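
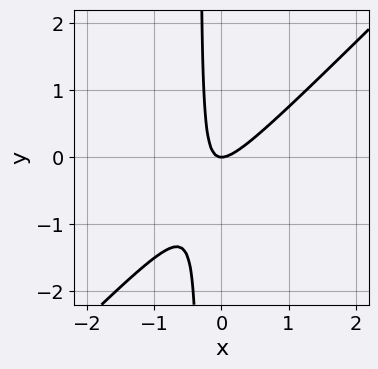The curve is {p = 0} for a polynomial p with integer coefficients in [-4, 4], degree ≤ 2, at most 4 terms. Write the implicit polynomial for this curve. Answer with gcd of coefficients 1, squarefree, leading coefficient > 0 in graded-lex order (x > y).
3*x^2 - 3*x*y - y

First, the degree is 2 — the shape is more complex than any degree-1 curve.
Then, checking where it meets the axes: it crosses the y-axis at the gridline y = 0; one x-axis crossing is at x = 0.
Finally, assembling these constraints gives the stated polynomial.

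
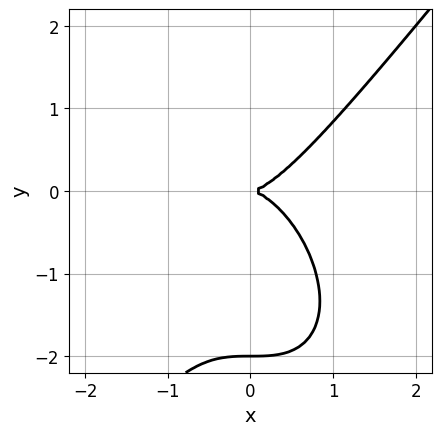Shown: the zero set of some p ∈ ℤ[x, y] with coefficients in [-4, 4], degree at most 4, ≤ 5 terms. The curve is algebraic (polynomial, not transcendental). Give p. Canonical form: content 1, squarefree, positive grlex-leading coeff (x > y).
2*x^3 - y^3 - 2*y^2

The degree is 3 — a generic line meets the curve in up to 3 points.
Reading off the gridlines: among the integer gridlines, it crosses the y-axis at y ∈ {-2, 0}; it crosses the x-axis at the gridline x = 0.
Fitting integer coefficients to these (and the overall shape) gives p.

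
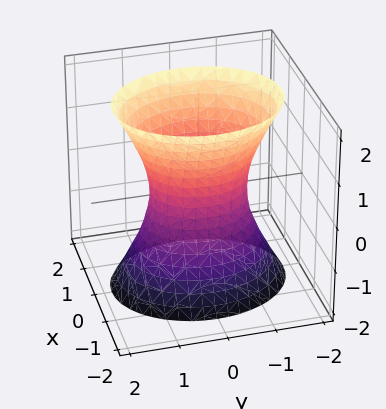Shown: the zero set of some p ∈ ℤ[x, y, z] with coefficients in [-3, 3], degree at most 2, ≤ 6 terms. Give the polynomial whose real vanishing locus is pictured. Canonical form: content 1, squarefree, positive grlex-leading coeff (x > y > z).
The degree is 2 — an hourglass — one-sheet hyperboloid; a quadric.
Symmetries: the x ↦ −x reflection is a symmetry, so x appears only in even powers; mirror symmetry y ↦ −y ⇒ only even powers of y; it's symmetric under z → −z, forcing even powers of z.
Against the integer gridlines: it misses every integer gridline on the z-axis; among the integer gridlines, it crosses the y-axis at y ∈ {-1, 1}.
Matching integer coefficients to the picture gives p.

3*x^2 + 2*y^2 - z^2 - 2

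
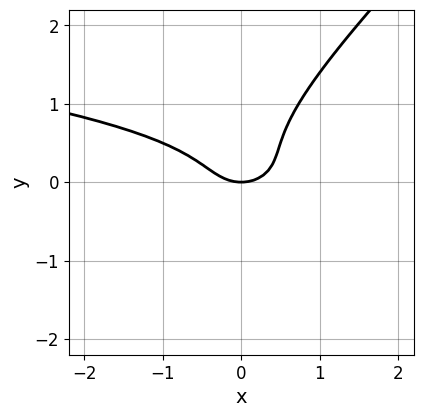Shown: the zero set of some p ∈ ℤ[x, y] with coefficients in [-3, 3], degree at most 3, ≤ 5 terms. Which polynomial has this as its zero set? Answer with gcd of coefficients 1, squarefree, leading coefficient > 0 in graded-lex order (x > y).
1. deg p = 3.
2. Reading off the gridlines: it meets the x-axis at x = 0 (among the integer gridlines); it crosses the y-axis at the gridline y = 0.
3. The integer polynomial consistent with all of this is the stated p.

2*x*y^2 - 2*y^3 + x^2 + y^2 - y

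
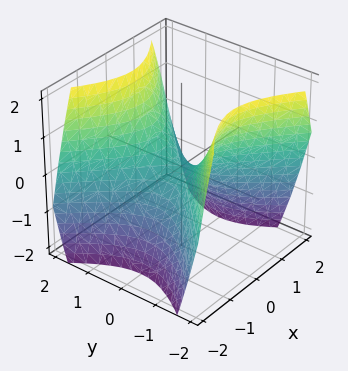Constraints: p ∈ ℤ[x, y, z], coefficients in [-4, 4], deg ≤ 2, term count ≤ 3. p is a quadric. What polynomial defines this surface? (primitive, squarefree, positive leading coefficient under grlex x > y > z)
x^2 - y^2 + z

deg p = 2. A hyperbolic paraboloid; a quadric.
Symmetries: the x ↦ −x reflection is a symmetry, so x appears only in even powers; the y ↦ −y reflection is a symmetry, so y appears only in even powers.
From the visible intercepts: one y-axis crossing is at y = 0; it meets the z-axis at z = 0 (among the integer gridlines).
Together with the visible shape, these determine p as stated.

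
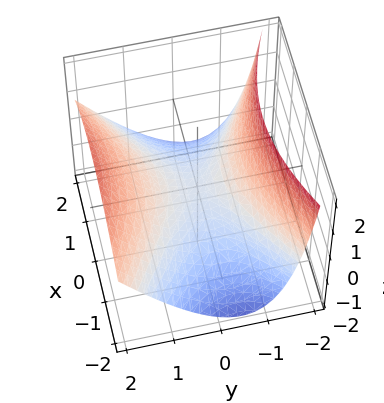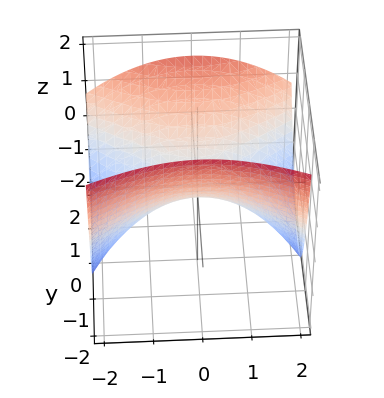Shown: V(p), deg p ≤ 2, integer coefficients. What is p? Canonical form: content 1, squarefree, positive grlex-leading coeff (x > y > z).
x^2 - 2*y^2 + y*z + 3*z

(a) The degree is 2 — the shape is more complex than any degree-1 surface.
(b) Checking where it meets the axes: one z-axis crossing is at z = 0; one x-axis crossing is at x = 0; one y-axis crossing is at y = 0.
(c) Matching integer coefficients to the picture gives p.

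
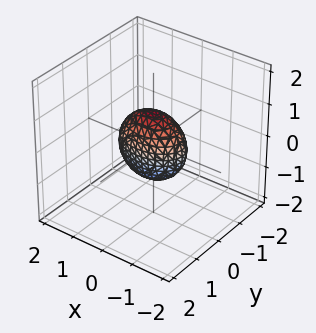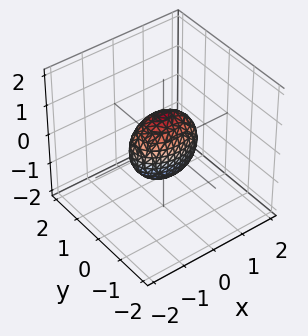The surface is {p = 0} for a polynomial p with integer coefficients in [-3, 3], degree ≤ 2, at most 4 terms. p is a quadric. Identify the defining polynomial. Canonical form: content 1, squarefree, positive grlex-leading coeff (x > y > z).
x^2 + 2*y^2 + z^2 - 1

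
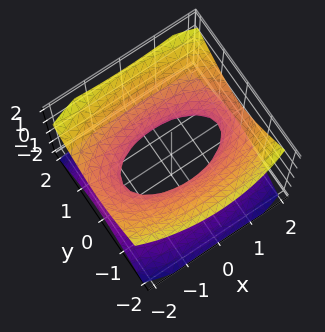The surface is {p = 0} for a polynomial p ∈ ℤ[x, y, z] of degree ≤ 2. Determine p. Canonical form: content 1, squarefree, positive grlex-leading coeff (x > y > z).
Degree: an hourglass — one-sheet hyperboloid; a quadric, so deg p = 2.
Symmetries: mirror symmetry z ↦ −z ⇒ only even powers of z; mirror symmetry x ↦ −x ⇒ only even powers of x; mirror symmetry y ↦ −y ⇒ only even powers of y.
From the axis intercepts and sections: it misses every integer gridline on the z-axis.
Together with the visible shape, these determine p as stated.

x^2 + 3*y^2 - 3*z^2 - 2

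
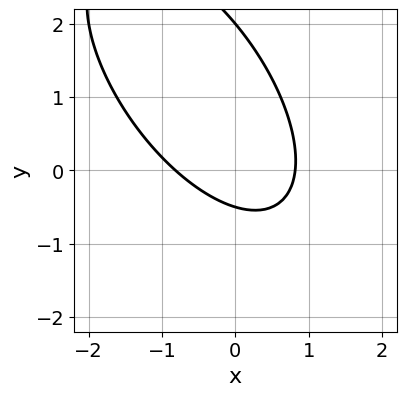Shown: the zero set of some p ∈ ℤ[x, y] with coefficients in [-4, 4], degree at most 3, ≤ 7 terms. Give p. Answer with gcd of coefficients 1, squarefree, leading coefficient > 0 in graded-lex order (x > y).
3*x^2 + 3*x*y + 2*y^2 - 3*y - 2

(a) Degree: the shape is more complex than any degree-1 curve, so deg p = 2.
(b) Checking where it meets the axes: one y-axis crossing is at y = 2.
(c) Matching integer coefficients to the picture gives p.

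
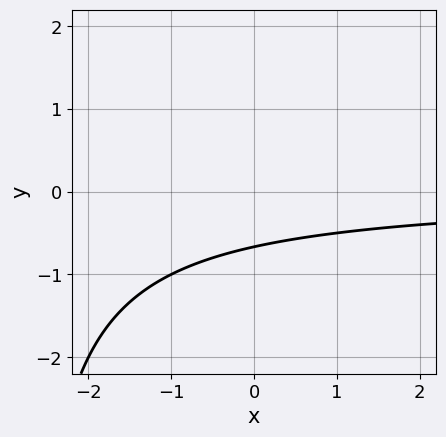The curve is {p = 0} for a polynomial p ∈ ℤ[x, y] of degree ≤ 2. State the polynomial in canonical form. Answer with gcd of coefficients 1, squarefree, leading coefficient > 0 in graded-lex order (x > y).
x*y + 3*y + 2

1. deg p = 2. The shape is more complex than any degree-1 curve.
2. Reading off the gridlines: no x-intercept at any integer in the box.
3. Fitting integer coefficients to these (and the overall shape) gives p.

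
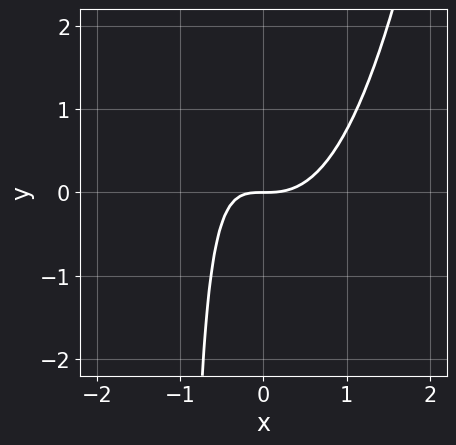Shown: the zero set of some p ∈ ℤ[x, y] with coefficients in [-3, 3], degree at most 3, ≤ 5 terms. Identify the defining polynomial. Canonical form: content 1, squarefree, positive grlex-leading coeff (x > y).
3*x^3 - 2*x*y - 2*y

1. The degree is 3 — no degree-2 curve has this shape.
2. Checking where it meets the axes: one x-axis crossing is at x = 0; it meets the y-axis at y = 0 (among the integer gridlines).
3. Putting this together gives p.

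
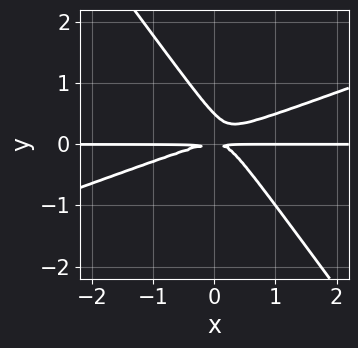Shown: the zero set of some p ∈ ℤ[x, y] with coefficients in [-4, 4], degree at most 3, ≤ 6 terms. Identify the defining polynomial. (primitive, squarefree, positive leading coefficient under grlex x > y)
x^2*y - 2*x*y^2 - 2*y^3 + y^2

1. The degree is 3 — no degree-2 curve has this shape.
2. From the visible intercepts: the visible x-axis segment lies entirely on the curve.
3. The integer polynomial consistent with all of this is the stated p.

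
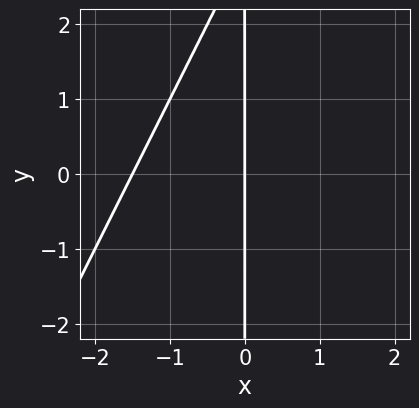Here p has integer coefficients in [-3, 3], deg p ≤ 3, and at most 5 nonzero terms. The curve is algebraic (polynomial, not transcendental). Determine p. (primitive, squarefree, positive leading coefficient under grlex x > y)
(a) Degree: no degree-1 curve has this shape, so deg p = 2.
(b) Observable constraints: the visible y-axis segment lies entirely on the curve; it meets the x-axis at x = 0 (among the integer gridlines).
(c) Fitting integer coefficients to these (and the overall shape) gives p.

2*x^2 - x*y + 3*x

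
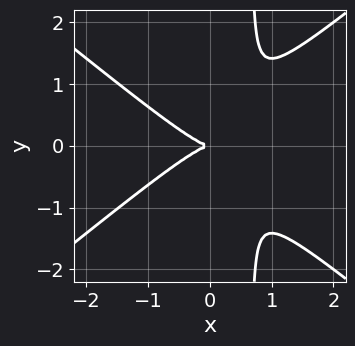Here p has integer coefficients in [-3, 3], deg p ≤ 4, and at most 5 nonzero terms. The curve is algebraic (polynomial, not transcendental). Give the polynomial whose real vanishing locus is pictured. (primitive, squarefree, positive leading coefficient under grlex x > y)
First, deg p = 3. A generic line meets the curve in up to 3 points.
Then, symmetries: the y ↦ −y reflection is a symmetry, so y appears only in even powers.
Next, checking where it meets the axes: one x-axis crossing is at x = 0; it meets the y-axis at y = 0 (among the integer gridlines).
Finally, putting this together gives p.

2*x^3 - 3*x*y^2 + 2*y^2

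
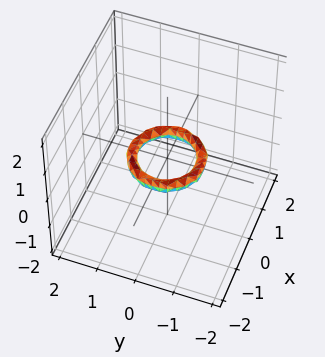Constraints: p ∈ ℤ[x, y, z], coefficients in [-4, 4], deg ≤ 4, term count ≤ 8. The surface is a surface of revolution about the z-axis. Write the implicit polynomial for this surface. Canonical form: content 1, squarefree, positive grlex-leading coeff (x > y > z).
2*x^4 + 4*x^2*y^2 + 2*y^4 - 3*x^2 - 3*y^2 + 3*z^2 + 1

(a) deg p = 4. A generic line meets the surface in up to 4 points.
(b) Symmetries: rotational symmetry about the z-axis ⇒ p depends on x, y only through x² + y².
(c) Observable constraints: the y-axis gridline crossings are at y ∈ {-1, 1}; a circular section at z = 0 has radius between 0 and 1; the surface avoids every integer z-axis point in the box; the x-axis gridline crossings are at x ∈ {-1, 1}.
(d) Matching integer coefficients to the picture gives p.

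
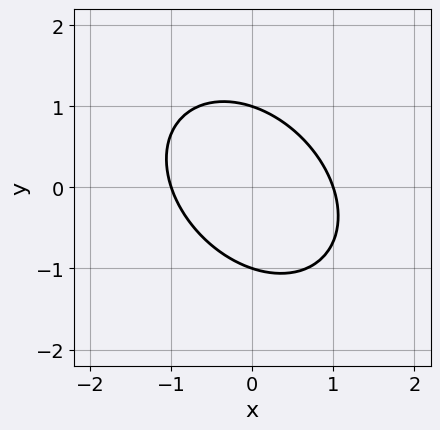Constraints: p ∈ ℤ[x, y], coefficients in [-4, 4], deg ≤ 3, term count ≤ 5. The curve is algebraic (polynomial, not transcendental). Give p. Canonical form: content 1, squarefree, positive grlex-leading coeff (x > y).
3*x^2 + 2*x*y + 3*y^2 - 3

(a) Degree: no degree-1 curve has this shape, so deg p = 2.
(b) From the visible intercepts: the x-axis gridline crossings are at x ∈ {-1, 1}; the y-axis gridline crossings are at y ∈ {-1, 1}.
(c) Assembling these constraints gives the stated polynomial.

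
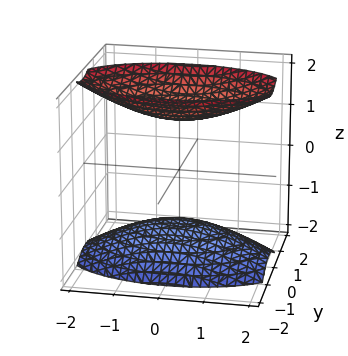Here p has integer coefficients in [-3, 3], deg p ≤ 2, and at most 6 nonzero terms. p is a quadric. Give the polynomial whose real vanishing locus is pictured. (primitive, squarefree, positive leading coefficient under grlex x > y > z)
(a) The picture has 2 separate pieces. They look like related sheets of one shape, so recover p as a whole.
(b) deg p = 2. Two sheets facing apart; a quadric.
(c) Symmetries: the x ↦ −x reflection is a symmetry, so x appears only in even powers; the y ↦ −y reflection is a symmetry, so y appears only in even powers; the z ↦ −z reflection is a symmetry, so z appears only in even powers.
(d) Checking where it meets the axes: no y-intercept at any integer in the box; no x-intercept at any integer in the box.
(e) These observations pin down the coefficients.

x^2 + 3*y^2 - 2*z^2 + 3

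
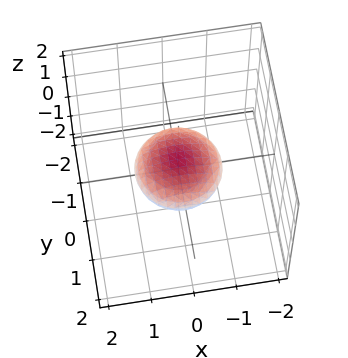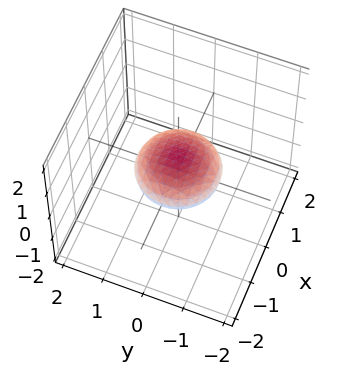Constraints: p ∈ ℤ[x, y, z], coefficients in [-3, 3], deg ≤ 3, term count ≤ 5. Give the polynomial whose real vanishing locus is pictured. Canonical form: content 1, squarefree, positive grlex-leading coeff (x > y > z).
x^2 + y^2 + 3*z^2 - 1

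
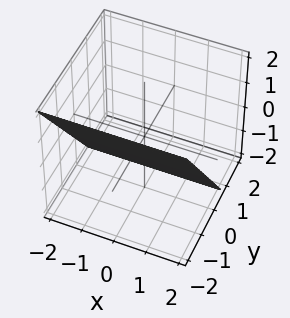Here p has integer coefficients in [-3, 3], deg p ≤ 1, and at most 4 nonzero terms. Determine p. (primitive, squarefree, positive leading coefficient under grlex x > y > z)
3*y + 2*z + 2

(a) The degree is 1 — every cross-section is a straight line — this is a plane.
(b) Observable constraints: it misses every integer gridline on the x-axis; one z-axis crossing is at z = -1.
(c) Solving for integer coefficients yields p as stated.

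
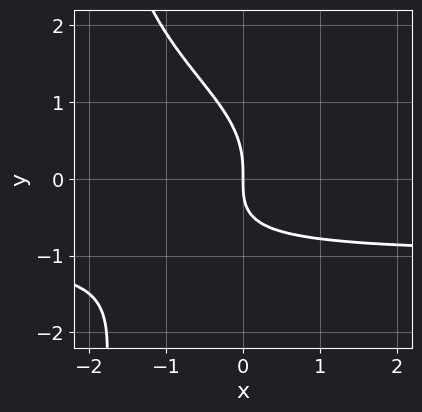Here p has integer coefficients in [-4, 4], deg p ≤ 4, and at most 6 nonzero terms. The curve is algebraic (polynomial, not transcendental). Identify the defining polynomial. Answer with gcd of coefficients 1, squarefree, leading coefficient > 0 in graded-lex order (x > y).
1. deg p = 4. The shape is more complex than any degree-3 curve.
2. Checking where it meets the axes: it meets the x-axis at x = 0 (among the integer gridlines); it meets the y-axis at y = 0 (among the integer gridlines).
3. Assembling these constraints gives the stated polynomial.

x*y^3 + 2*y^3 + 2*x*y + 3*x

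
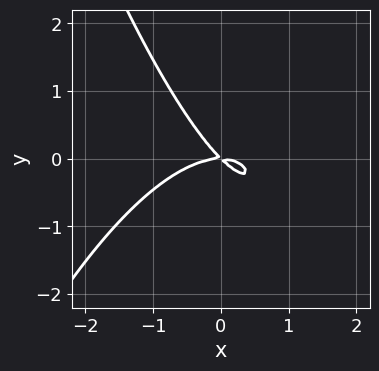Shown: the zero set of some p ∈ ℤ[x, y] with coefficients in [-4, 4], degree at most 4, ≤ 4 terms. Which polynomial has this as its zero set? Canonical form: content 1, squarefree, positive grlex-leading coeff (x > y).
2*x^3 + 3*x*y + 3*y^2

1. deg p = 3. A generic line meets the curve in up to 3 points.
2. From the axis intercepts and sections: it meets the y-axis at y = 0 (among the integer gridlines); one x-axis crossing is at x = 0.
3. Solving for integer coefficients yields p as stated.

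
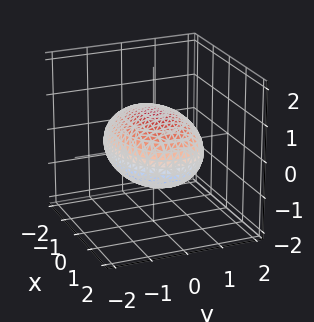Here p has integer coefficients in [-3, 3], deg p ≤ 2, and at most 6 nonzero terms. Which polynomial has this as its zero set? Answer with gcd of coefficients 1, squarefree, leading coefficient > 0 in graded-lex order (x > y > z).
x^2 + 2*y^2 + 3*z^2 - 3

(a) deg p = 2. A closed, bounded, convex surface; a quadric.
(b) Symmetries: the z ↦ −z reflection is a symmetry, so z appears only in even powers; the y ↦ −y reflection is a symmetry, so y appears only in even powers; it's symmetric under x → −x, forcing even powers of x.
(c) Observable constraints: the z-axis gridline crossings are at z ∈ {-1, 1}.
(d) The integer polynomial consistent with all of this is the stated p.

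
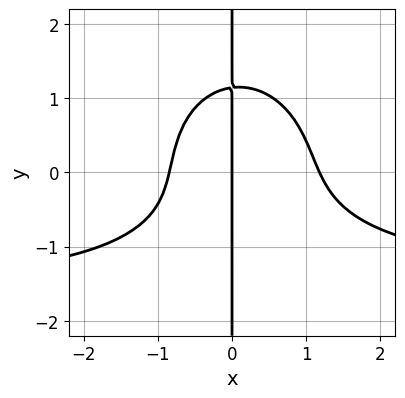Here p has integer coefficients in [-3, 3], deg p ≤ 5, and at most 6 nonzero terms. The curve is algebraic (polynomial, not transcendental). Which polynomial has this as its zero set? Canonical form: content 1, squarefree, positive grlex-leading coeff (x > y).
2*x^3*y + 2*x*y^3 + 3*x^3 - x^2 - 3*x

The degree is 4 — a generic line meets the curve in up to 4 points.
Against the integer gridlines: the visible y-axis segment lies entirely on the curve; it crosses the x-axis at the gridline x = 0.
Fitting integer coefficients to these (and the overall shape) gives p.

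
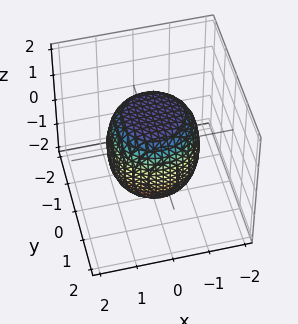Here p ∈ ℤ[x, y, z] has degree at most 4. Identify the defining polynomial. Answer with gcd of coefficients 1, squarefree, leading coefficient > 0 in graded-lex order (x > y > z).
2*x^4 + 4*x^2*y^2 + 2*y^4 - x^2 - y^2 + 2*z^2 - 3

First, deg p = 4. The shape is more complex than any degree-3 surface.
Next, symmetries: the surface is invariant under rotation about z: p = q(x² + y², z).
Next, against the integer gridlines: a circular section at z = 1 has radius exactly 1.
Finally, the integer polynomial consistent with all of this is the stated p.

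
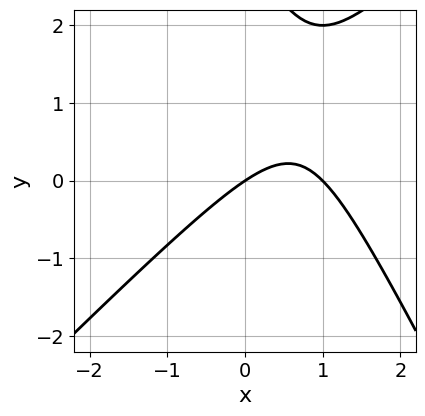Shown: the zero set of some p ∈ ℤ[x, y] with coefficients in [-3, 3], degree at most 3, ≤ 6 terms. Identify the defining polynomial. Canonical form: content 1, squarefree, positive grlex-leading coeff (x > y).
2*x^2 - x*y - y^2 - 2*x + 3*y

First, degree: the shape is more complex than any degree-1 curve, so deg p = 2.
Then, reading off the gridlines: it meets the y-axis at y = 0 (among the integer gridlines); the x-axis gridline crossings are at x ∈ {0, 1}.
Finally, these observations pin down the coefficients.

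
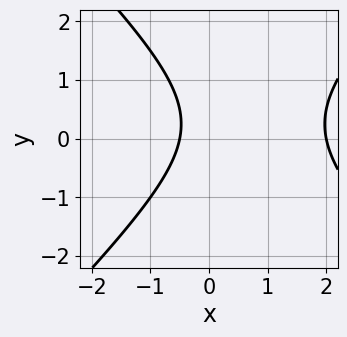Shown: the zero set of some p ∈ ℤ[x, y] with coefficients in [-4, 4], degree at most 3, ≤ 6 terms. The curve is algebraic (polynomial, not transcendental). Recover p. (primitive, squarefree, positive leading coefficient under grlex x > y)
First, degree: no degree-1 curve has this shape, so deg p = 2.
Next, from the visible intercepts: the curve avoids every integer y-axis point in the box; it crosses the x-axis at the gridline x = 2.
Finally, solving for integer coefficients yields p as stated.

2*x^2 - 2*y^2 - 3*x + y - 2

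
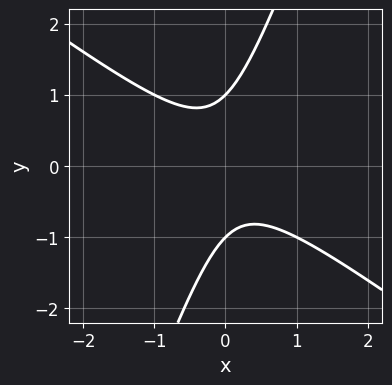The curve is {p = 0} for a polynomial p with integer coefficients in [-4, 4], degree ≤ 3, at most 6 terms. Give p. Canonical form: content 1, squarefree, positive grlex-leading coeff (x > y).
2*x^2 + 2*x*y - y^2 + 1

First, degree: a generic line meets the curve in up to 2 points, so deg p = 2.
Then, checking where it meets the axes: among the integer gridlines, it crosses the y-axis at y ∈ {-1, 1}; no x-intercept at any integer in the box.
Finally, together with the visible shape, these determine p as stated.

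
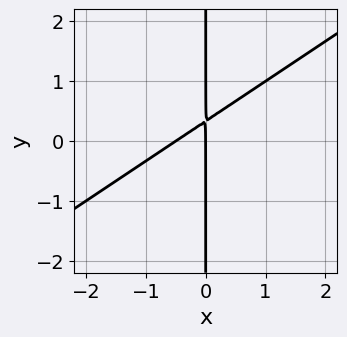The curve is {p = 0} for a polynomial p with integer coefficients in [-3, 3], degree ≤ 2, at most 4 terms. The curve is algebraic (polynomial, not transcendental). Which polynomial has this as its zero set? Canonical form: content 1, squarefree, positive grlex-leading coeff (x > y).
2*x^2 - 3*x*y + x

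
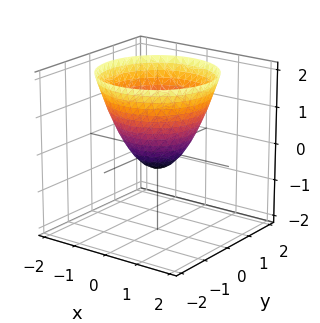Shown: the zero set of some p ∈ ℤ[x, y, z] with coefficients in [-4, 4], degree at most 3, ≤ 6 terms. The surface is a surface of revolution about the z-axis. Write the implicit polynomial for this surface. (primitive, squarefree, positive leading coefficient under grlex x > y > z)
2*x^2 + 2*y^2 - 2*z - 1

The degree is 2 — a generic line meets the surface in up to 2 points.
Symmetry: the surface is invariant under rotation about z: p = q(x² + y², z).
Checking where it meets the axes: a circular section at z = 1 has radius between 1 and 2.
Matching integer coefficients to the picture gives p.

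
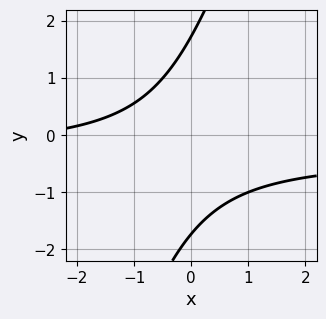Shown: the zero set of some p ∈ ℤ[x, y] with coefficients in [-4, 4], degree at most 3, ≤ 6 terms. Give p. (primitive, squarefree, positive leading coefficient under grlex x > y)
deg p = 2. The shape is more complex than any degree-1 curve.
Against the integer gridlines: it misses every integer gridline on the x-axis.
Fitting integer coefficients to these (and the overall shape) gives p.

3*x*y - y^2 + x + 3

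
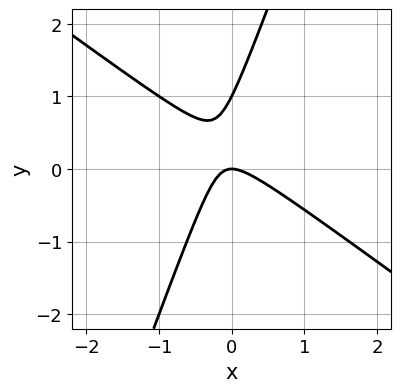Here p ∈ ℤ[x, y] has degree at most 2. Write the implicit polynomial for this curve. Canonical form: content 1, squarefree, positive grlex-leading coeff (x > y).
First, the degree is 2 — a generic line meets the curve in up to 2 points.
Then, reading off the gridlines: it crosses the x-axis at the gridline x = 0; among the integer gridlines, it crosses the y-axis at y ∈ {0, 1}.
Finally, these observations pin down the coefficients.

2*x^2 + 2*x*y - y^2 + y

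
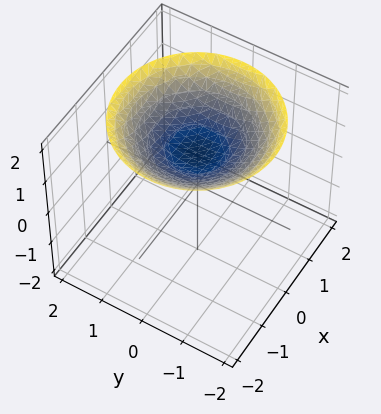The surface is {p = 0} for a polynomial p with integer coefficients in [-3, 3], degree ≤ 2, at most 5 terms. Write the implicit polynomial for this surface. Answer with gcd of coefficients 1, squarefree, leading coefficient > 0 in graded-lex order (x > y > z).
1. deg p = 2. A generic line meets the surface in up to 2 points.
2. Symmetry: the z-axis is an axis of rotation, so x and y enter only as x² + y².
3. Reading off the gridlines: a circular section at z = 2 has radius between 1 and 2; the surface avoids every integer x-axis point in the box; it meets the z-axis at z = 1 (among the integer gridlines); it misses every integer gridline on the y-axis.
4. Fitting integer coefficients to these (and the overall shape) gives p.

x^2 + y^2 - 3*z + 3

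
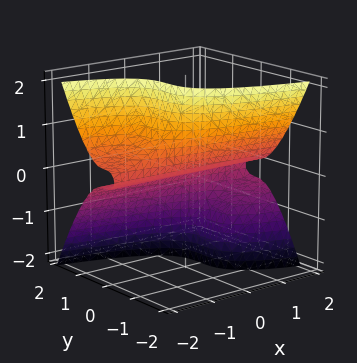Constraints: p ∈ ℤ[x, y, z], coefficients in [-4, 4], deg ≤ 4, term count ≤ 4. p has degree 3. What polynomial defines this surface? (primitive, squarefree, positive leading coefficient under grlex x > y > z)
x*z^2 + 2*y^3 + z

1. Degree: no degree-2 surface has this shape, so deg p = 3.
2. From the visible intercepts: one z-axis crossing is at z = 0; the visible x-axis segment lies entirely on the surface; it crosses the y-axis at the gridline y = 0.
3. Fitting integer coefficients to these (and the overall shape) gives p.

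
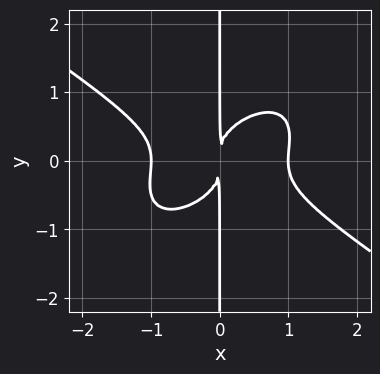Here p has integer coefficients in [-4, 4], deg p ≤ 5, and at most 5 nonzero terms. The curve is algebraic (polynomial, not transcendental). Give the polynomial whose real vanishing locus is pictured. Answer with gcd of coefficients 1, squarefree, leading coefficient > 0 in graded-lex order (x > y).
x^4 - x^2*y^2 + 2*x*y^3 - x^2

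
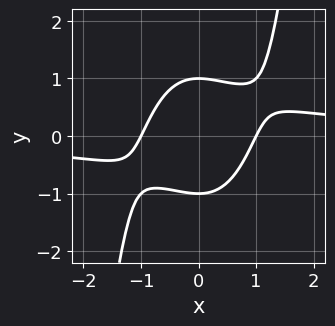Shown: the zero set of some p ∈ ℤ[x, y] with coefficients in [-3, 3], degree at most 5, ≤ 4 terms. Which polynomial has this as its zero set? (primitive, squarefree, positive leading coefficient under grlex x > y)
x^3*y - x^2 - y^2 + 1

First, degree: the shape is more complex than any degree-3 curve, so deg p = 4.
Then, from the axis intercepts and sections: the x-axis gridline crossings are at x ∈ {-1, 1}; the y-axis gridline crossings are at y ∈ {-1, 1}.
Finally, together with the visible shape, these determine p as stated.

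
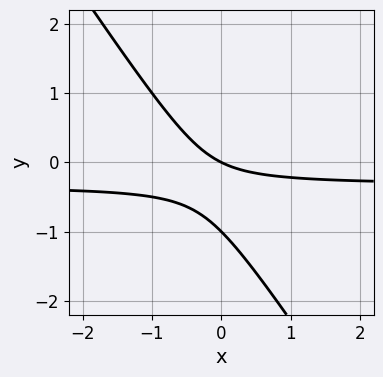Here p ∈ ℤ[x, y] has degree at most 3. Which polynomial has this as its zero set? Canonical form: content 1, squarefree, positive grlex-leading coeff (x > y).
(a) The degree is 2 — no degree-1 curve has this shape.
(b) Checking where it meets the axes: one x-axis crossing is at x = 0; the y-axis gridline crossings are at y ∈ {-1, 0}.
(c) These observations pin down the coefficients.

3*x*y + 2*y^2 + x + 2*y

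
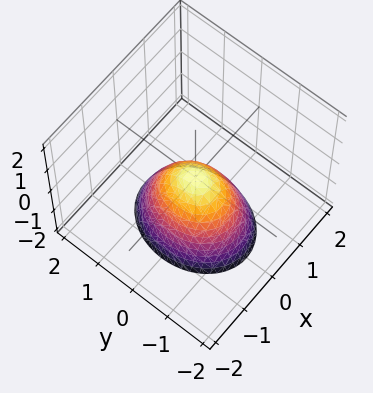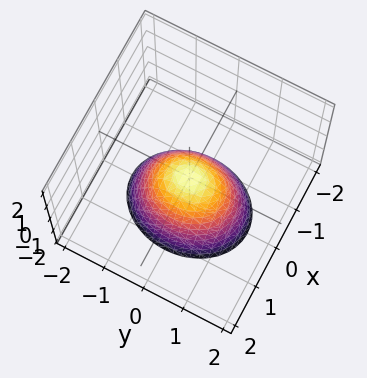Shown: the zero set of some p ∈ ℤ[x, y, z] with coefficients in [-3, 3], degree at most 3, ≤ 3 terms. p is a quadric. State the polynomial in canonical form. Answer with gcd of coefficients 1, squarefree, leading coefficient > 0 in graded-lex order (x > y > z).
3*x^2 + 2*y^2 + 2*z

1. Degree: a single bowl opening along one axis; a quadric, so deg p = 2.
2. Symmetries: mirror symmetry y ↦ −y ⇒ only even powers of y; mirror symmetry x ↦ −x ⇒ only even powers of x.
3. From the axis intercepts and sections: it meets the z-axis at z = 0 (among the integer gridlines); it meets the y-axis at y = 0 (among the integer gridlines).
4. Assembling these constraints gives the stated polynomial.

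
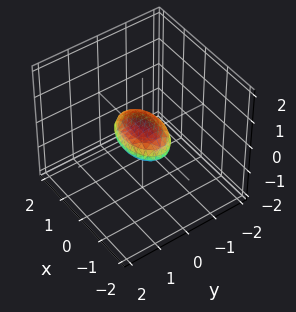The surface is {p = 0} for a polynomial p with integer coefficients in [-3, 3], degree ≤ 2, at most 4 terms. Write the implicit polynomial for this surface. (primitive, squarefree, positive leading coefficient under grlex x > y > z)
1. The degree is 2 — a closed, bounded, convex surface; a quadric.
2. Symmetries: the x ↦ −x reflection is a symmetry, so x appears only in even powers; the y ↦ −y reflection is a symmetry, so y appears only in even powers; the z ↦ −z reflection is a symmetry, so z appears only in even powers.
3. Against the integer gridlines: among the integer gridlines, it crosses the x-axis at x ∈ {-1, 1}.
4. The integer polynomial consistent with all of this is the stated p.

x^2 + 2*y^2 + 3*z^2 - 1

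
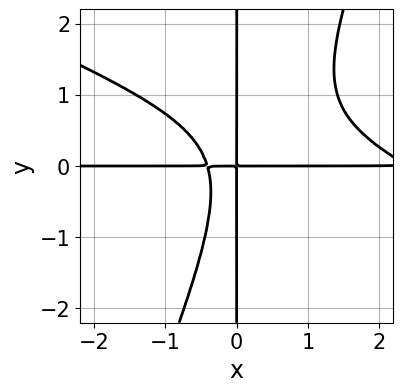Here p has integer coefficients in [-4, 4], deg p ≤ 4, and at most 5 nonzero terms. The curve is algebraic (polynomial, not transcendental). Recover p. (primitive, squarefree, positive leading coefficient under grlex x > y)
x^3*y + 2*x^2*y^2 - x*y^3 - 2*x^2*y - x*y

1. deg p = 4. A generic line meets the curve in up to 4 points.
2. Reading off the gridlines: the visible x-axis segment lies entirely on the curve; every point of the y-axis in the box is on the curve.
3. Matching integer coefficients to the picture gives p.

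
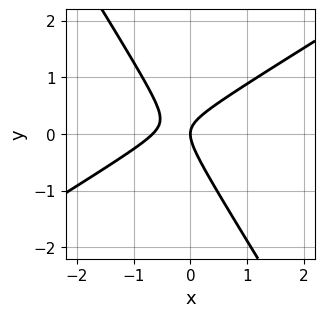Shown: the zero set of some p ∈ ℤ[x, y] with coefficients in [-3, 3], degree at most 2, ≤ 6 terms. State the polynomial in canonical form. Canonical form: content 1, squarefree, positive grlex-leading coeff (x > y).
First, deg p = 2. The shape is more complex than any degree-1 curve.
Then, against the integer gridlines: it crosses the x-axis at the gridline x = 0; it crosses the y-axis at the gridline y = 0.
Finally, matching integer coefficients to the picture gives p.

3*x^2 - 3*x*y - 3*y^2 + 2*x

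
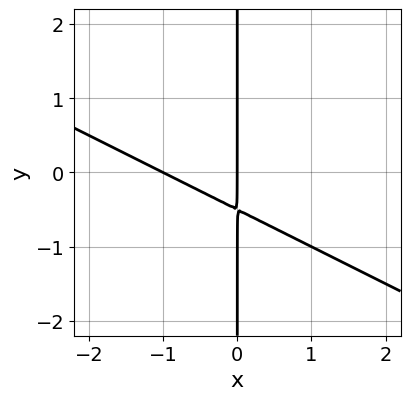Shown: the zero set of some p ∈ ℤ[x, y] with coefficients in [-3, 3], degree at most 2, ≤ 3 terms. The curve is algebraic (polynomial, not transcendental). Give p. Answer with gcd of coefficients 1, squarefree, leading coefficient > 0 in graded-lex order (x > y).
1. The degree is 2 — a generic line meets the curve in up to 2 points.
2. Reading off the gridlines: every point of the y-axis in the box is on the curve; among the integer gridlines, it crosses the x-axis at x ∈ {-1, 0}.
3. Together with the visible shape, these determine p as stated.

x^2 + 2*x*y + x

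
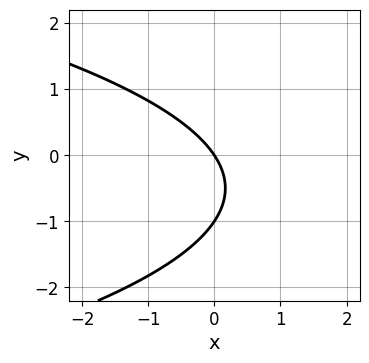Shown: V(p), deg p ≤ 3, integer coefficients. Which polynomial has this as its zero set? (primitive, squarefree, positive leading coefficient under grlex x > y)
(a) Degree: a generic line meets the curve in up to 2 points, so deg p = 2.
(b) Observable constraints: among the integer gridlines, it crosses the y-axis at y ∈ {-1, 0}; it meets the x-axis at x = 0 (among the integer gridlines).
(c) Putting this together gives p.

2*y^2 + 3*x + 2*y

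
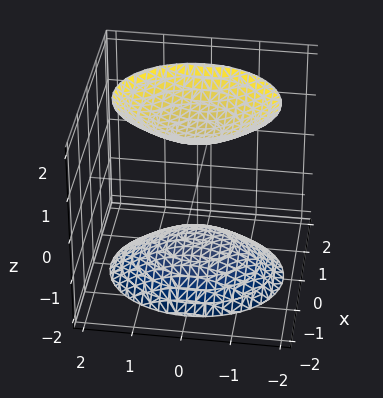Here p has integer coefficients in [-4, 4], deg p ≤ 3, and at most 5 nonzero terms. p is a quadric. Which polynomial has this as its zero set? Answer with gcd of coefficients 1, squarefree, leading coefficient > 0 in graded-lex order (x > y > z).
First, the picture has 2 separate pieces.
Next, deg p = 2.
Next, symmetries: mirror symmetry x ↦ −x ⇒ only even powers of x; the y ↦ −y reflection is a symmetry, so y appears only in even powers; the z ↦ −z reflection is a symmetry, so z appears only in even powers.
Next, from the visible intercepts: it misses every integer gridline on the y-axis; no x-intercept at any integer in the box.
Finally, matching integer coefficients to the picture gives p.

3*x^2 + 2*y^2 - 2*z^2 + 3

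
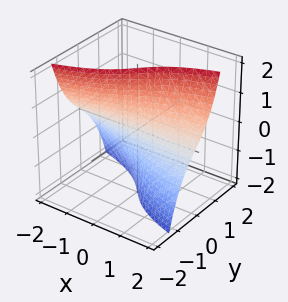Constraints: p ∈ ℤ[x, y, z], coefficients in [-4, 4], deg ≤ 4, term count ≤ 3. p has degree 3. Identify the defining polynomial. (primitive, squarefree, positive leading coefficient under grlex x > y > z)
y^3 - x*z + 2*y

deg p = 3.
Checking where it meets the axes: the visible z-axis segment lies entirely on the surface; it meets the y-axis at y = 0 (among the integer gridlines); the visible x-axis segment lies entirely on the surface.
Fitting integer coefficients to these (and the overall shape) gives p.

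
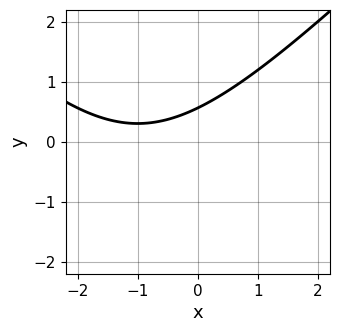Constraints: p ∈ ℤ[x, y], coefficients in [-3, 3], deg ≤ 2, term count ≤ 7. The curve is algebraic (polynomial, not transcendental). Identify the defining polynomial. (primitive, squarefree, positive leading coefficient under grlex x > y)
x^2 - y^2 + 2*x - 3*y + 2

(a) Degree: no degree-1 curve has this shape, so deg p = 2.
(b) Checking where it meets the axes: the curve avoids every integer x-axis point in the box.
(c) These observations pin down the coefficients.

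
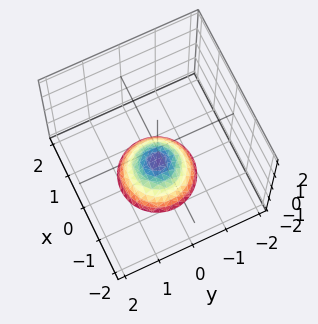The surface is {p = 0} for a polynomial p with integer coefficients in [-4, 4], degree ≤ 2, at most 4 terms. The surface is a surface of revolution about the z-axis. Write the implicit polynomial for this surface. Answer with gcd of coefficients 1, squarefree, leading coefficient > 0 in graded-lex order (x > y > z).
x^2 + y^2 + z + 1

First, the degree is 2 — a generic line meets the surface in up to 2 points.
Then, symmetry: the z-axis is an axis of rotation, so x and y enter only as x² + y².
Next, observable constraints: the surface avoids every integer x-axis point in the box; a circular section at z = -2 has radius exactly 1; it misses every integer gridline on the y-axis; it meets the z-axis at z = -1 (among the integer gridlines).
Finally, assembling these constraints gives the stated polynomial.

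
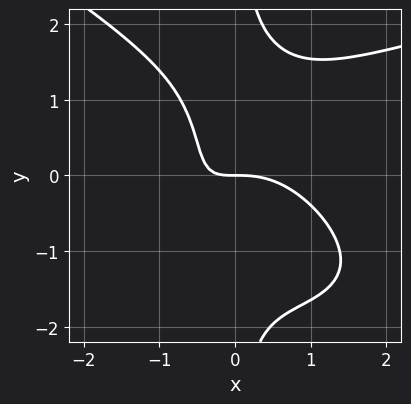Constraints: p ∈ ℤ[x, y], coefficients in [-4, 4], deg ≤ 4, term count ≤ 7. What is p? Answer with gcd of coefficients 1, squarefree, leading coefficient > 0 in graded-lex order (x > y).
First, degree: a generic line meets the curve in up to 4 points, so deg p = 4.
Then, reading off the gridlines: it crosses the y-axis at the gridline y = 0; one x-axis crossing is at x = 0.
Finally, fitting integer coefficients to these (and the overall shape) gives p.

x^2*y^2 + 2*x*y^3 - 2*x^3 - 3*x*y - 2*y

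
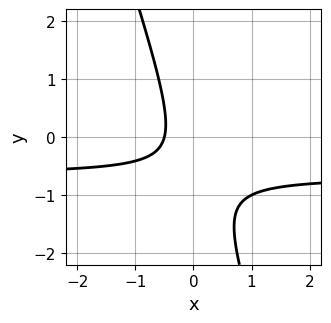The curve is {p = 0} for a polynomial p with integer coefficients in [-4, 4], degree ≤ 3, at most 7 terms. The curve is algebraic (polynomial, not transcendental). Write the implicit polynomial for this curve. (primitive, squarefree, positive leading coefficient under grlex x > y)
Degree: a generic line meets the curve in up to 2 points, so deg p = 2.
From the axis intercepts and sections: it misses every integer gridline on the y-axis.
Putting this together gives p.

3*x*y + y^2 + 2*x + y + 1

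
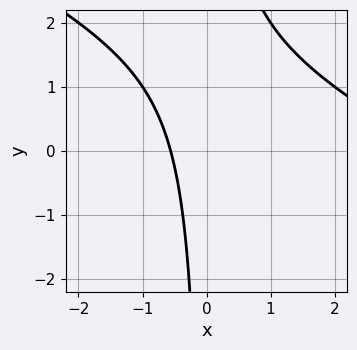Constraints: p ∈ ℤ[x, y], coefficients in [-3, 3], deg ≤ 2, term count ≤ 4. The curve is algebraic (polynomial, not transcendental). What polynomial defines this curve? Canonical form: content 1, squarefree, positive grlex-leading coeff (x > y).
x^2 + 2*x*y - 3*x - 2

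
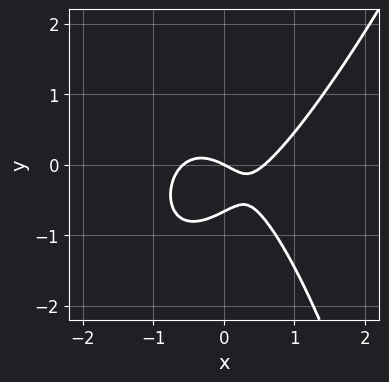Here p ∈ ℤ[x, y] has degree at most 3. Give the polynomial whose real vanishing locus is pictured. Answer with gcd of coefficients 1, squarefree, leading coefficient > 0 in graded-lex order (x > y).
3*x^3 - x^2*y - 3*y^2 - x - 2*y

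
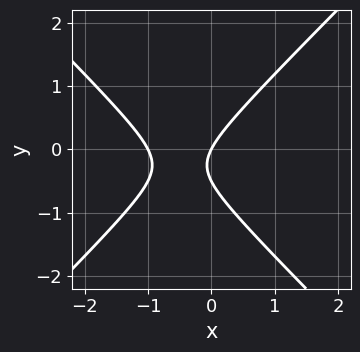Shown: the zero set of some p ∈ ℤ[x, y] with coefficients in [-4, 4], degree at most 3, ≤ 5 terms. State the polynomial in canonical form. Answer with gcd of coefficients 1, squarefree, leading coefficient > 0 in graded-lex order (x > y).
2*x^2 - 2*y^2 + 2*x - y

1. Degree: a generic line meets the curve in up to 2 points, so deg p = 2.
2. From the visible intercepts: one y-axis crossing is at y = 0; the x-axis gridline crossings are at x ∈ {-1, 0}.
3. Assembling these constraints gives the stated polynomial.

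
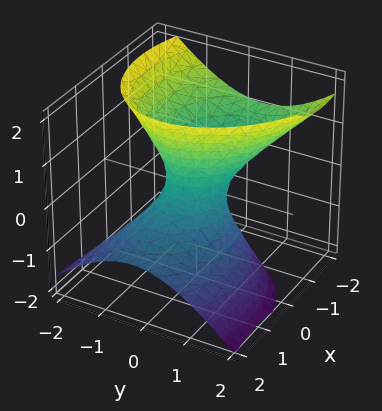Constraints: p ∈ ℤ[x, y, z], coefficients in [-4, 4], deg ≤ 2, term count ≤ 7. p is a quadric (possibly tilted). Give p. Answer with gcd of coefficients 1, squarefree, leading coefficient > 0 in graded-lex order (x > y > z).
2*x^2 + x*y + 3*x*z + 3*y^2 - 2*z^2 - 1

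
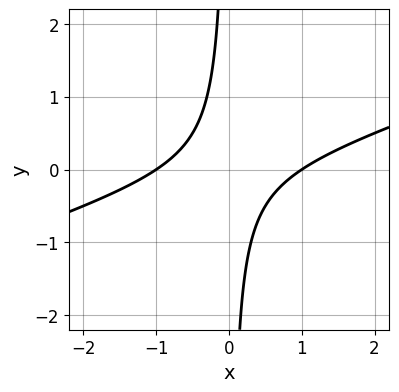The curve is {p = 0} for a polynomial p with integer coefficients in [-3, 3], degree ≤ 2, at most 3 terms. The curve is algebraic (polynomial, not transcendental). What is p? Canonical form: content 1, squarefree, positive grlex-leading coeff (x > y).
x^2 - 3*x*y - 1

Degree: a generic line meets the curve in up to 2 points, so deg p = 2.
Against the integer gridlines: the curve avoids every integer y-axis point in the box; the x-axis gridline crossings are at x ∈ {-1, 1}.
Solving for integer coefficients yields p as stated.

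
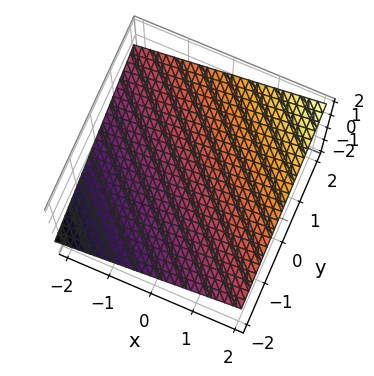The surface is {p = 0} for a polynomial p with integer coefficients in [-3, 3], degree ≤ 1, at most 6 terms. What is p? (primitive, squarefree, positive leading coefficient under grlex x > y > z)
First, the degree is 1 — the surface is flat (a plane).
Next, from the axis intercepts and sections: one y-axis crossing is at y = -2; it crosses the x-axis at the gridline x = -2.
Finally, these observations pin down the coefficients.

x + y - 3*z + 2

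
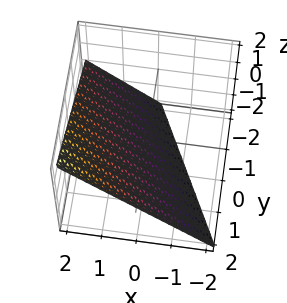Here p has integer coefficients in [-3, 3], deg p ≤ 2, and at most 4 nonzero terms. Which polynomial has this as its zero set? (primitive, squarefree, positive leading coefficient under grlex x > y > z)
1. Degree: the surface is flat (a plane), so deg p = 1.
2. From the axis intercepts and sections: it crosses the z-axis at the gridline z = -1; it crosses the y-axis at the gridline y = 2; it crosses the x-axis at the gridline x = 1.
3. The integer polynomial consistent with all of this is the stated p.

2*x + y - 2*z - 2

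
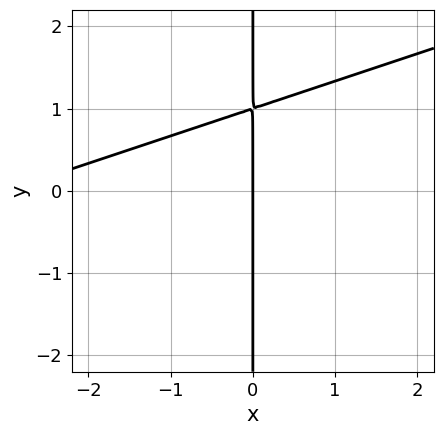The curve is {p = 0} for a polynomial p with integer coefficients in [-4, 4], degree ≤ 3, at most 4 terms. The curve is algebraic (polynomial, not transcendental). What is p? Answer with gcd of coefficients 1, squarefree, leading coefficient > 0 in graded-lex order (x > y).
x^2 - 3*x*y + 3*x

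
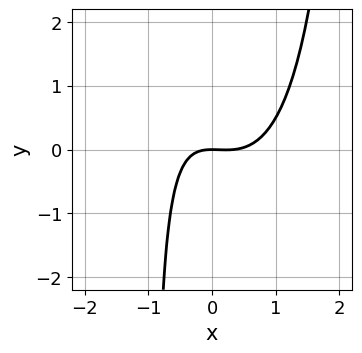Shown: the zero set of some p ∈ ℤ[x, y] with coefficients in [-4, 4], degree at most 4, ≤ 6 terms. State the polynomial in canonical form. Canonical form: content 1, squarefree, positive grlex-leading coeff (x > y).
deg p = 3. The shape is more complex than any degree-2 curve.
From the axis intercepts and sections: it crosses the y-axis at the gridline y = 0; it meets the x-axis at x = 0 (among the integer gridlines).
Together with the visible shape, these determine p as stated.

3*x^3 + x^2*y - x^2 - 2*x*y - 3*y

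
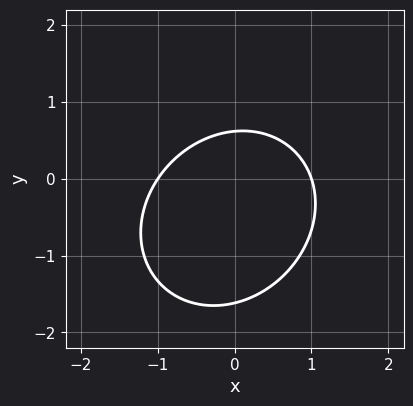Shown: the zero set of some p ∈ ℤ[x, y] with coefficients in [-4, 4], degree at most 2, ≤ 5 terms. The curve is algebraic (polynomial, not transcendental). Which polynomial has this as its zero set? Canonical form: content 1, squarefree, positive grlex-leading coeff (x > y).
3*x^2 - x*y + 3*y^2 + 3*y - 3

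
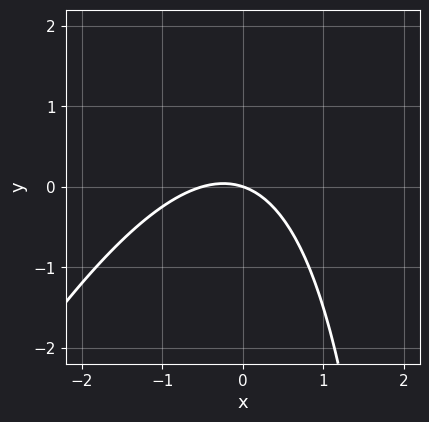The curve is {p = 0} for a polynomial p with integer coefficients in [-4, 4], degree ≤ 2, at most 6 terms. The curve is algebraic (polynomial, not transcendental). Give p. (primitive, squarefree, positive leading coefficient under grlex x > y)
2*x^2 - x*y + x + 3*y

First, the degree is 2 — no degree-1 curve has this shape.
Next, observable constraints: it crosses the y-axis at the gridline y = 0; it meets the x-axis at x = 0 (among the integer gridlines).
Finally, fitting integer coefficients to these (and the overall shape) gives p.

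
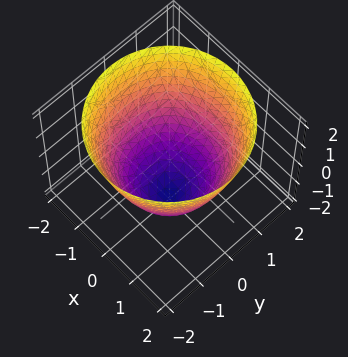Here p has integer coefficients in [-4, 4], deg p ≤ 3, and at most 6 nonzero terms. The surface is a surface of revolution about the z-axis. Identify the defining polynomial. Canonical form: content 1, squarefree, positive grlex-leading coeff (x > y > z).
x^2 + y^2 - z - 2

1. deg p = 2. A generic line meets the surface in up to 2 points.
2. By symmetry, every cross-section ⟂ z is a circle, so x, y appear only via x² + y².
3. From the visible intercepts: it crosses the z-axis at the gridline z = -2; a circular section at z = 0 has radius between 1 and 2.
4. Matching integer coefficients to the picture gives p.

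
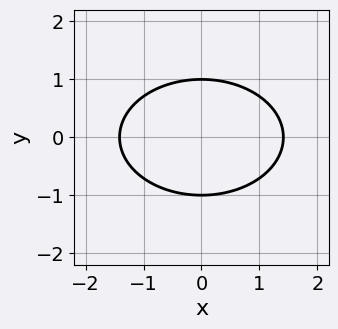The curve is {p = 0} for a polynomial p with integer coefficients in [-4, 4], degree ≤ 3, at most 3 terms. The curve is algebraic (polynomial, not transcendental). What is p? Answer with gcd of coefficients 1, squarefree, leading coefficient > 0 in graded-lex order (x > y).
deg p = 2.
Symmetries: the x ↦ −x reflection is a symmetry, so x appears only in even powers; it's symmetric under y → −y, forcing even powers of y.
Checking where it meets the axes: among the integer gridlines, it crosses the y-axis at y ∈ {-1, 1}.
Matching integer coefficients to the picture gives p.

x^2 + 2*y^2 - 2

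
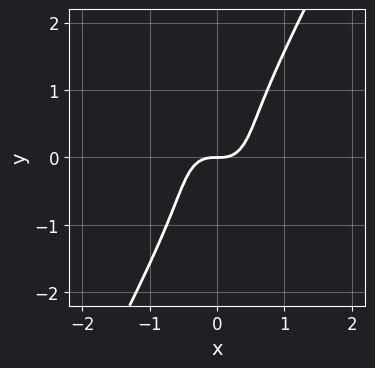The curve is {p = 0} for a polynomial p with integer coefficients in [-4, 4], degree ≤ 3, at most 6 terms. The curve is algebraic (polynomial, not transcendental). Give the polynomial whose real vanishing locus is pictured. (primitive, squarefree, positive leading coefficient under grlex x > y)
1. The degree is 3 — no degree-2 curve has this shape.
2. Checking where it meets the axes: one x-axis crossing is at x = 0; it crosses the y-axis at the gridline y = 0.
3. Putting this together gives p.

3*x^3 + x*y^2 - y^3 - y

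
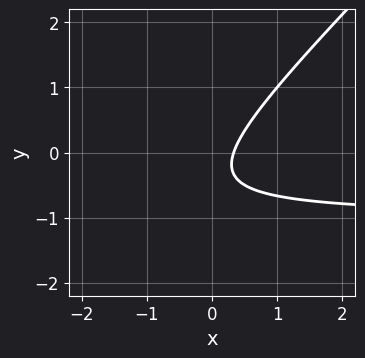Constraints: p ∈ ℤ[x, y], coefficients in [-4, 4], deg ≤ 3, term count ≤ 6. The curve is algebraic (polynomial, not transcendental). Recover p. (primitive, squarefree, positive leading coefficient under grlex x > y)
3*x*y - 3*y^2 + 3*x - 2*y - 1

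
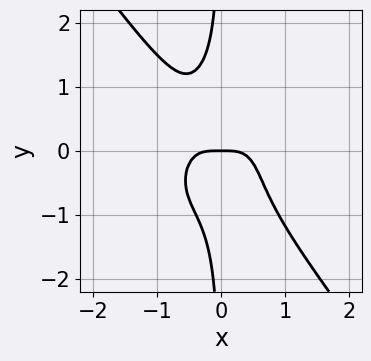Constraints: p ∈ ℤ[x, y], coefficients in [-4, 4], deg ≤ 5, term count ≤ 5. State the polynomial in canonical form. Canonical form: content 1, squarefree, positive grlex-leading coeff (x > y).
First, the degree is 4 — the shape is more complex than any degree-3 curve.
Next, checking where it meets the axes: it crosses the x-axis at the gridline x = 0; one y-axis crossing is at y = 0.
Finally, together with the visible shape, these determine p as stated.

3*x^4 + x^2*y^2 + 2*x*y^3 + y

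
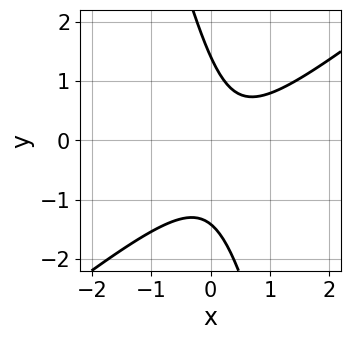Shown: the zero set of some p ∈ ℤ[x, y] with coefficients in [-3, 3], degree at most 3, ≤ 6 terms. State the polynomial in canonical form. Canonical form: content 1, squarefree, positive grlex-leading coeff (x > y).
First, deg p = 2.
Next, checking where it meets the axes: it misses every integer gridline on the x-axis.
Finally, these observations pin down the coefficients.

3*x^2 - 3*x*y - y^2 - 2*x + 2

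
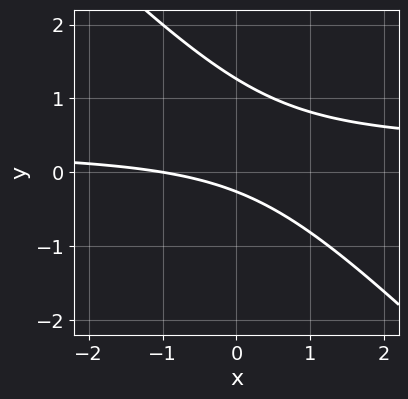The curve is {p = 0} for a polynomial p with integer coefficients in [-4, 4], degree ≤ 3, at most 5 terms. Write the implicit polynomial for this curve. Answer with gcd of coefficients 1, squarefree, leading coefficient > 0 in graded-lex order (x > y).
1. The degree is 2 — a generic line meets the curve in up to 2 points.
2. Observable constraints: one x-axis crossing is at x = -1.
3. These observations pin down the coefficients.

3*x*y + 3*y^2 - x - 3*y - 1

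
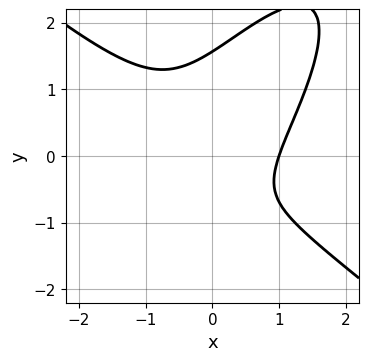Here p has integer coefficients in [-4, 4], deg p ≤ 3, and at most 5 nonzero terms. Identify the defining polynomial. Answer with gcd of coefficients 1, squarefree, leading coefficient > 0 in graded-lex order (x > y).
3*x^3 - 3*x*y^2 + 2*y^3 - 3*y - 3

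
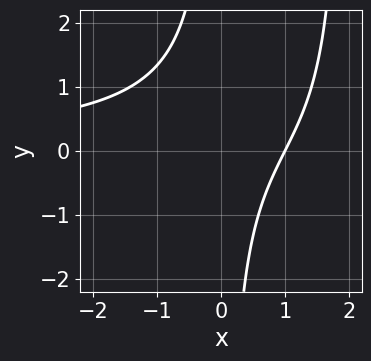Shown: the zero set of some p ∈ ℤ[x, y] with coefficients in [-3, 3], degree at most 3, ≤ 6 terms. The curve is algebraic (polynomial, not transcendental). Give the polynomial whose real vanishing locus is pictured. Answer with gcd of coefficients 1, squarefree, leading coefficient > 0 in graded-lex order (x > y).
(a) Degree: a generic line meets the curve in up to 3 points, so deg p = 3.
(b) Reading off the gridlines: one x-axis crossing is at x = 1; it misses every integer gridline on the y-axis.
(c) Together with the visible shape, these determine p as stated.

x^2*y - 2*x*y + 2*x - 2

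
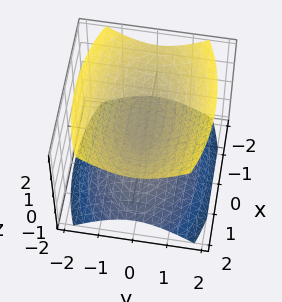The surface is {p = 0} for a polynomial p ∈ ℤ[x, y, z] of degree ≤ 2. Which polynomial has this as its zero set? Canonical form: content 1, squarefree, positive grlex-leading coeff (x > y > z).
1. There are 2 components.
2. deg p = 2.
3. Symmetries: the z ↦ −z reflection is a symmetry, so z appears only in even powers; it's symmetric under x → −x, forcing even powers of x; mirror symmetry y ↦ −y ⇒ only even powers of y.
4. Checking where it meets the axes: no y-intercept at any integer in the box; it misses every integer gridline on the x-axis.
5. Fitting integer coefficients to these (and the overall shape) gives p.

x^2 + 3*y^2 - 3*z^2 + 1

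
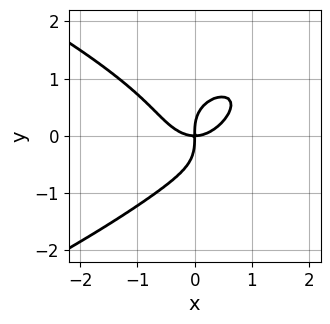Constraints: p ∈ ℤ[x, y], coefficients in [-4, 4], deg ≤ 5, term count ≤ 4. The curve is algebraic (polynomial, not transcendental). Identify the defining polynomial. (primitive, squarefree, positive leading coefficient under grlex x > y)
1. deg p = 4. No degree-3 curve has this shape.
2. Reading off the gridlines: it crosses the x-axis at the gridline x = 0; one y-axis crossing is at y = 0.
3. Matching integer coefficients to the picture gives p.

y^4 + x^3 - x*y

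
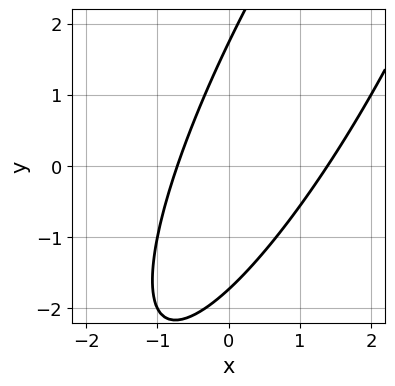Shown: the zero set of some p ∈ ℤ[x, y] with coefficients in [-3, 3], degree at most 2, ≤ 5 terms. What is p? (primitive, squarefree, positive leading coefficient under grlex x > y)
deg p = 2.
The integer polynomial consistent with all of this is the stated p.

3*x^2 - 3*x*y + y^2 - 2*x - 3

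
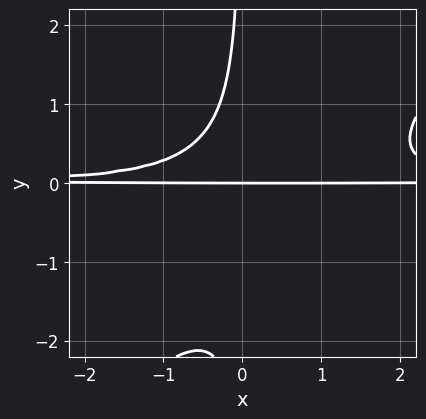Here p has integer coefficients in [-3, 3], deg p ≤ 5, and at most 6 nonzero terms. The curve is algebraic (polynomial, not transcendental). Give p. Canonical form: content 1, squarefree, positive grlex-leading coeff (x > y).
3*x^2*y^2 - 3*x*y^3 - 3*x*y^2 - 2*y

(a) deg p = 4.
(b) Against the integer gridlines: it crosses the y-axis at the gridline y = 0; every point of the x-axis in the box is on the curve.
(c) Matching integer coefficients to the picture gives p.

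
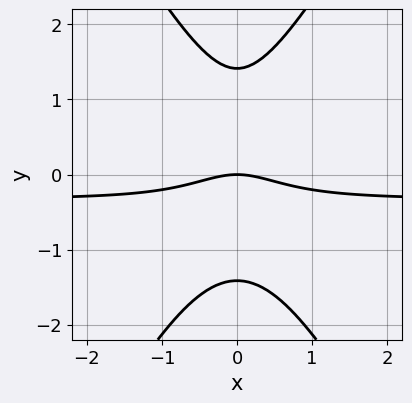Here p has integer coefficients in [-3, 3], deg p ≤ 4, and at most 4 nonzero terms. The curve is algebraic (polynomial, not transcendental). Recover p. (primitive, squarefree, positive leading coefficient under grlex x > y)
1. The degree is 3 — no degree-2 curve has this shape.
2. Symmetries: the x ↦ −x reflection is a symmetry, so x appears only in even powers.
3. From the axis intercepts and sections: it crosses the x-axis at the gridline x = 0; one y-axis crossing is at y = 0.
4. Assembling these constraints gives the stated polynomial.

3*x^2*y - y^3 + x^2 + 2*y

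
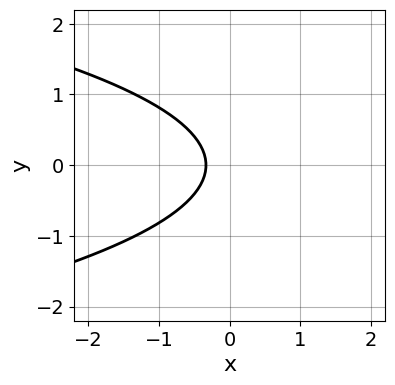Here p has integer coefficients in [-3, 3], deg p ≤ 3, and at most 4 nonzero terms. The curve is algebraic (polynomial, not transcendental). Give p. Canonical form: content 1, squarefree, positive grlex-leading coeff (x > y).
3*y^2 + 3*x + 1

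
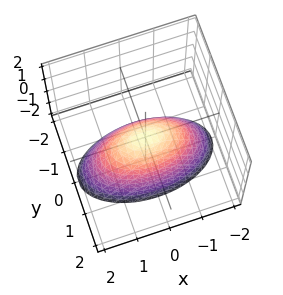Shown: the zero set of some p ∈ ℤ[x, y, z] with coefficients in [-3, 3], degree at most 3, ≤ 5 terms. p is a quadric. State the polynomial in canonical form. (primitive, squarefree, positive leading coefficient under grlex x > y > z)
First, deg p = 2. A paraboloid; a quadric.
Next, symmetries: mirror symmetry x ↦ −x ⇒ only even powers of x; it's symmetric under y → −y, forcing even powers of y.
Then, reading off the gridlines: it meets the z-axis at z = 0 (among the integer gridlines); it crosses the y-axis at the gridline y = 0; one x-axis crossing is at x = 0.
Finally, solving for integer coefficients yields p as stated.

x^2 + 3*y^2 + 2*z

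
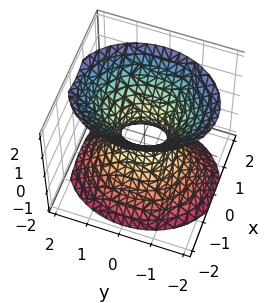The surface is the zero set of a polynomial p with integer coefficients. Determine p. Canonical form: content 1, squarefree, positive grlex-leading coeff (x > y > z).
3*x^2 + 2*y^2 - 2*z^2 - 1

First, deg p = 2. An hourglass — one-sheet hyperboloid; a quadric.
Next, symmetries: mirror symmetry x ↦ −x ⇒ only even powers of x; the y ↦ −y reflection is a symmetry, so y appears only in even powers; mirror symmetry z ↦ −z ⇒ only even powers of z.
Next, reading off the gridlines: no z-intercept at any integer in the box.
Finally, these observations pin down the coefficients.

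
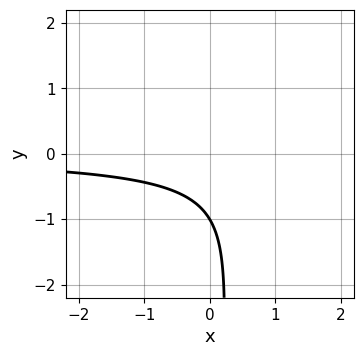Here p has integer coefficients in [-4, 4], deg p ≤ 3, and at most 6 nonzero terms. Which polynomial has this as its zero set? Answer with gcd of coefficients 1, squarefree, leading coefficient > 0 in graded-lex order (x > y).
2*x*y^2 - 3*x*y + 3*y + 3

(a) deg p = 3.
(b) Observable constraints: no x-intercept at any integer in the box; it meets the y-axis at y = -1 (among the integer gridlines).
(c) Putting this together gives p.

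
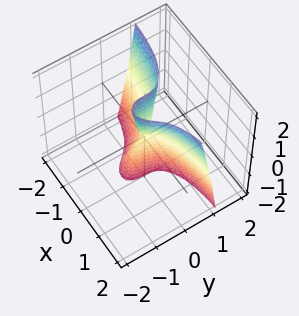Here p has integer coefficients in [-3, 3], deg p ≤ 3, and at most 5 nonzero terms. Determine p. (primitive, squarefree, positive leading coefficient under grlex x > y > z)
First, deg p = 3.
Next, reading off the gridlines: one y-axis crossing is at y = 0; the visible z-axis segment lies entirely on the surface.
Finally, together with the visible shape, these determine p as stated.

2*x^2*y + 2*y^3 - 2*x^2 + x*z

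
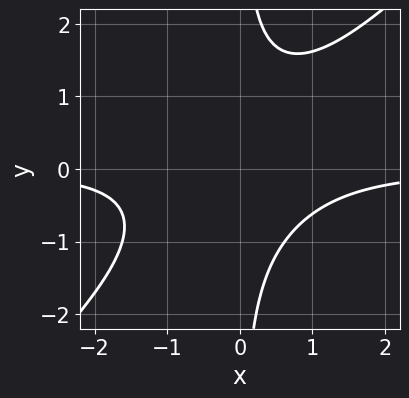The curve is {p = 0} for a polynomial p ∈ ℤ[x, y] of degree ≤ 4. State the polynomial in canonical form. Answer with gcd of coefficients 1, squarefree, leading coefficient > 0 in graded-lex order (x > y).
The degree is 3 — a generic line meets the curve in up to 3 points.
Checking where it meets the axes: no x-intercept at any integer in the box; it misses every integer gridline on the y-axis.
Solving for integer coefficients yields p as stated.

x^2*y - x*y^2 + 1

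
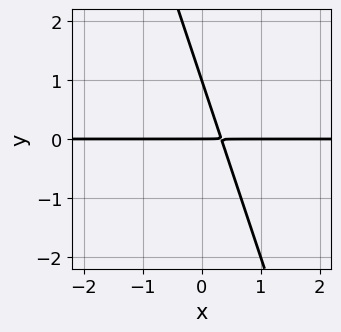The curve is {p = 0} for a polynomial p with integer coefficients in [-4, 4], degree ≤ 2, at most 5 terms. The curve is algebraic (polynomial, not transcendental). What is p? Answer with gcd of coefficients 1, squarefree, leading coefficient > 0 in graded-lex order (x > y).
1. Degree: a generic line meets the curve in up to 2 points, so deg p = 2.
2. From the visible intercepts: the y-axis gridline crossings are at y ∈ {0, 1}; every point of the x-axis in the box is on the curve.
3. Putting this together gives p.

3*x*y + y^2 - y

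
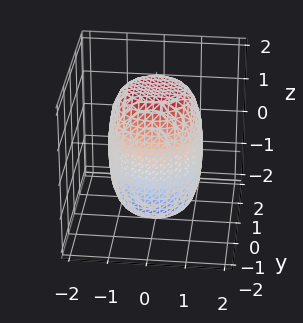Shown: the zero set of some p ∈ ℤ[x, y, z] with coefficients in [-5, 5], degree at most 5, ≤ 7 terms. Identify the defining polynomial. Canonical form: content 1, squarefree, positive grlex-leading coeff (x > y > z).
First, degree: the shape is more complex than any degree-3 surface, so deg p = 4.
Then, by symmetry, the z-axis is an axis of rotation, so x and y enter only as x² + y².
Then, against the integer gridlines: a circular section at z = 0 has radius between 1 and 2.
Finally, the integer polynomial consistent with all of this is the stated p.

2*x^4 + 4*x^2*y^2 + 2*y^4 - x^2 - y^2 + z^2 - 3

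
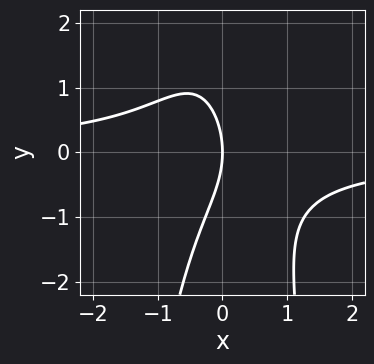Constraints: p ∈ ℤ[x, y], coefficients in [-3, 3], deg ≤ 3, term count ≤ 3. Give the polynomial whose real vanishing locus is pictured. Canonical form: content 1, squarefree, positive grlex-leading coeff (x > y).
1. Degree: no degree-2 curve has this shape, so deg p = 3.
2. Checking where it meets the axes: one y-axis crossing is at y = 0; it crosses the x-axis at the gridline x = 0.
3. Fitting integer coefficients to these (and the overall shape) gives p.

3*x^2*y + y^2 + 3*x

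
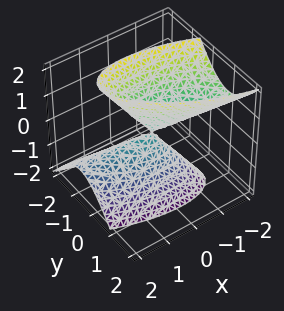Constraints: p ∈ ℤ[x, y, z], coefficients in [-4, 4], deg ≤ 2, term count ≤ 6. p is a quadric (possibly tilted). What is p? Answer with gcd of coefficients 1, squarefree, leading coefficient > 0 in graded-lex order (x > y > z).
1. I count 2 distinct pieces. They look like related sheets of one shape, so recover p as a whole.
2. The degree is 2 — the shape is more complex than any degree-1 surface.
3. Observable constraints: one x-axis crossing is at x = 0; one z-axis crossing is at z = 0; it crosses the y-axis at the gridline y = 0.
4. Solving for integer coefficients yields p as stated.

x^2 + 2*x*y + x*z + 3*y^2 - z^2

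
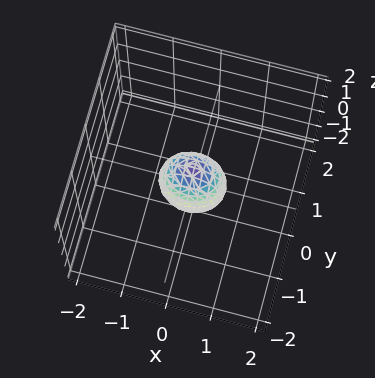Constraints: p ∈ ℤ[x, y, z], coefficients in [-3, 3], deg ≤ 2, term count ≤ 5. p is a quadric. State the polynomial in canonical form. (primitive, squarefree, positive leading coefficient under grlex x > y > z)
2*x^2 + 3*y^2 + z^2 - 1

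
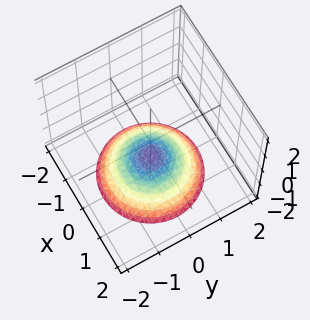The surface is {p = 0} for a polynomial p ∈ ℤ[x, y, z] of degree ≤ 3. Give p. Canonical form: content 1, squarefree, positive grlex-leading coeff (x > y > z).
First, degree: no degree-1 surface has this shape, so deg p = 2.
Then, symmetries: rotational symmetry about the z-axis ⇒ p depends on x, y only through x² + y².
Next, checking where it meets the axes: it crosses the z-axis at the gridline z = -1; it misses every integer gridline on the y-axis.
Finally, together with the visible shape, these determine p as stated.

x^2 + y^2 + 2*z + 2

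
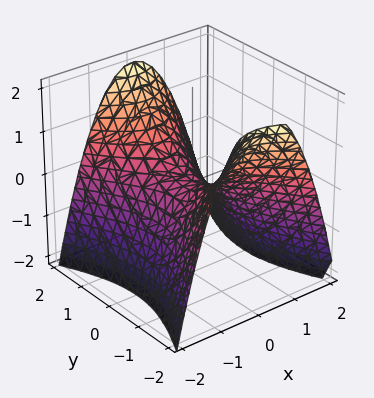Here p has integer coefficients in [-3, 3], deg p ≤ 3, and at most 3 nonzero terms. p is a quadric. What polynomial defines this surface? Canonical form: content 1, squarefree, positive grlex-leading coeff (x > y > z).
1. Degree: a hyperbolic paraboloid; a quadric, so deg p = 2.
2. Symmetries: the y ↦ −y reflection is a symmetry, so y appears only in even powers; mirror symmetry x ↦ −x ⇒ only even powers of x.
3. Against the integer gridlines: it crosses the z-axis at the gridline z = 0; it meets the x-axis at x = 0 (among the integer gridlines); one y-axis crossing is at y = 0.
4. Assembling these constraints gives the stated polynomial.

2*x^2 - y^2 + 2*z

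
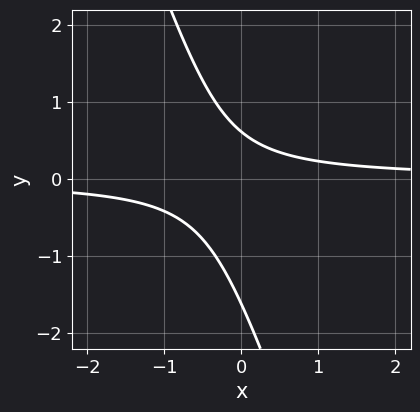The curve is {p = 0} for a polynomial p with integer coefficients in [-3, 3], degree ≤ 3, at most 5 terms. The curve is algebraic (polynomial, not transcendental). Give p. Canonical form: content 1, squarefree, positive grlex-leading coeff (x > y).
3*x*y + y^2 + y - 1

1. The degree is 2 — no degree-1 curve has this shape.
2. From the axis intercepts and sections: no x-intercept at any integer in the box.
3. Matching integer coefficients to the picture gives p.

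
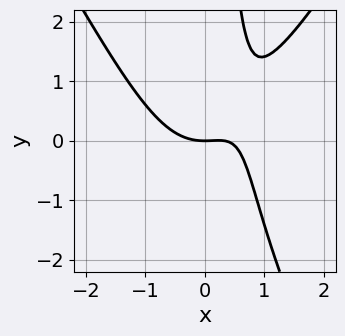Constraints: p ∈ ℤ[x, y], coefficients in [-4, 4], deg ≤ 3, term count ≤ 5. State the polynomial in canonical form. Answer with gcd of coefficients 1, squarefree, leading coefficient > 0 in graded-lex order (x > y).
3*x^3 - x*y^2 - x^2 - 3*x*y + 3*y

First, deg p = 3. The shape is more complex than any degree-2 curve.
Then, against the integer gridlines: it crosses the y-axis at the gridline y = 0; it meets the x-axis at x = 0 (among the integer gridlines).
Finally, solving for integer coefficients yields p as stated.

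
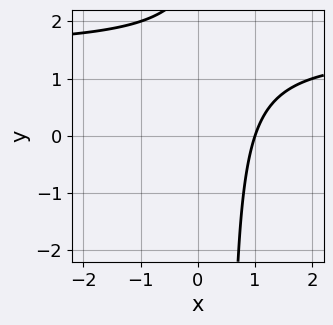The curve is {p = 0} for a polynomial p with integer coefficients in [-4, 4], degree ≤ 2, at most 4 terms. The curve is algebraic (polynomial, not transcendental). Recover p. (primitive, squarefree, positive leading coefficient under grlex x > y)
deg p = 2. The shape is more complex than any degree-1 curve.
Observable constraints: one x-axis crossing is at x = 1; no y-intercept at any integer in the box.
Putting this together gives p.

2*x*y - 3*x - y + 3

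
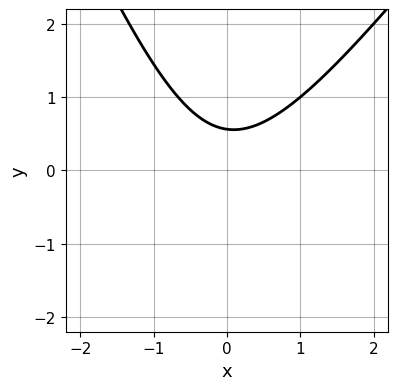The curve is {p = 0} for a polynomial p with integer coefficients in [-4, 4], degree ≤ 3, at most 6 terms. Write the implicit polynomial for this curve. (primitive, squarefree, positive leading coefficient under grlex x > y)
deg p = 2. The shape is more complex than any degree-1 curve.
Against the integer gridlines: it misses every integer gridline on the x-axis.
Assembling these constraints gives the stated polynomial.

3*x^2 - x*y - y^2 - 3*y + 2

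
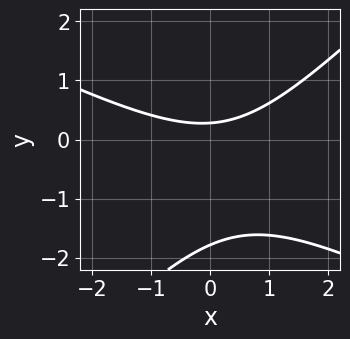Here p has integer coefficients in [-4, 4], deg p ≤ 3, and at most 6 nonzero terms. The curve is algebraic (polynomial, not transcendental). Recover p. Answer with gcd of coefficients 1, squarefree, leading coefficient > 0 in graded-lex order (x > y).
x^2 + x*y - 2*y^2 - 3*y + 1

First, deg p = 2.
Then, reading off the gridlines: no x-intercept at any integer in the box.
Finally, the integer polynomial consistent with all of this is the stated p.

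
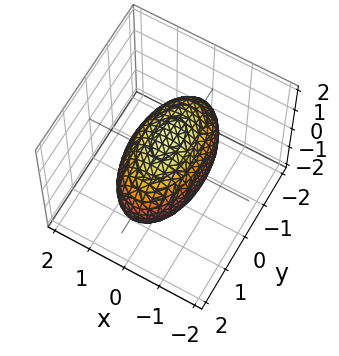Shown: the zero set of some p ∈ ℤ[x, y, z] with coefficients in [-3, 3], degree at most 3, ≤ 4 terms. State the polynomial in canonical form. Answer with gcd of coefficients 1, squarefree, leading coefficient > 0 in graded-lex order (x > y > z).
3*x^2 + y^2 + 2*z^2 - 3

1. The degree is 2 — a closed, bounded, convex surface; a quadric.
2. Symmetries: it's symmetric under x → −x, forcing even powers of x; the y ↦ −y reflection is a symmetry, so y appears only in even powers; it's symmetric under z → −z, forcing even powers of z.
3. Observable constraints: the x-axis gridline crossings are at x ∈ {-1, 1}.
4. Together with the visible shape, these determine p as stated.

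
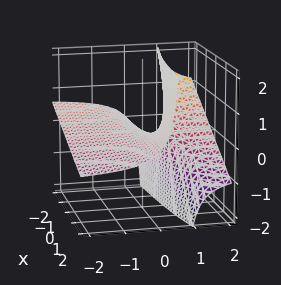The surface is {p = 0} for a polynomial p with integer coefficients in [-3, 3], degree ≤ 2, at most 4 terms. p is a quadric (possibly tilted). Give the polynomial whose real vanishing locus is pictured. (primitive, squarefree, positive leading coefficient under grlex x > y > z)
deg p = 2. No degree-1 surface has this shape.
Observable constraints: one z-axis crossing is at z = 0; the visible x-axis segment lies entirely on the surface; the visible y-axis segment lies entirely on the surface.
These observations pin down the coefficients.

x*y + 3*y*z - 2*z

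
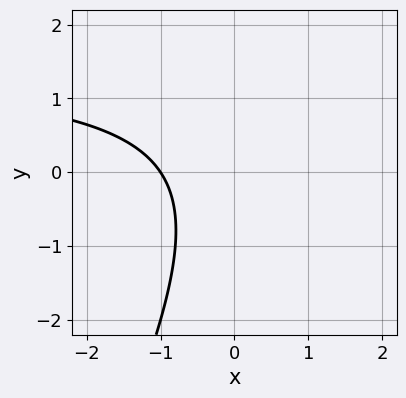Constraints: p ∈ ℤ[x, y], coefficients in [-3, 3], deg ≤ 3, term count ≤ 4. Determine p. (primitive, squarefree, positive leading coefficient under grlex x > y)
2*x*y - y^2 - 3*x - 3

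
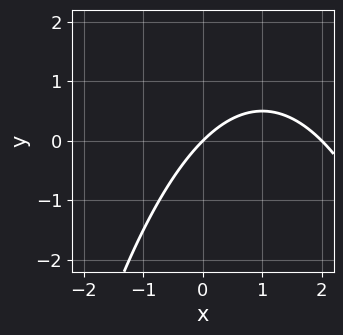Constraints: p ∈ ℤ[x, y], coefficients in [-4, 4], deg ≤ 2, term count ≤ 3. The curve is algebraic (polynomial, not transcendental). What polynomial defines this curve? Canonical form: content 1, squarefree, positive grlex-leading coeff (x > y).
x^2 - 2*x + 2*y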